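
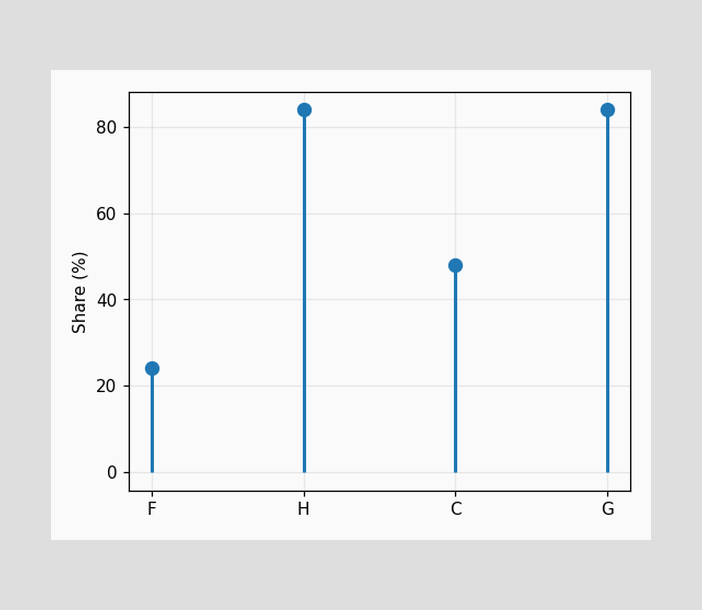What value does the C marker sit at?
The C marker sits at 48%.

48%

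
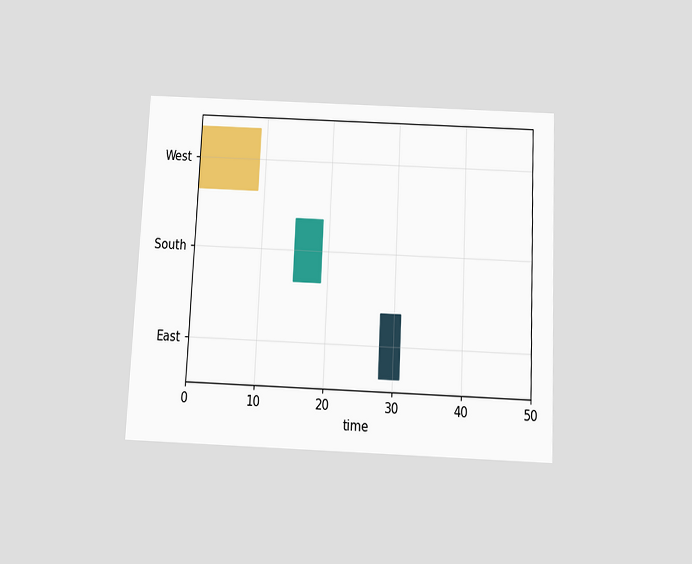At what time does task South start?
The chart is tilted about 3° clockwise and viewed slightly from below. The South bar begins at t=15.

15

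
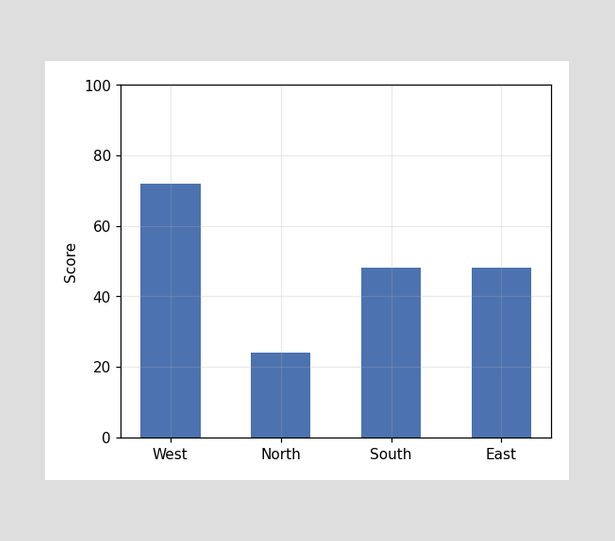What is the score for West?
72

Reading along the chart's y-axis, the West bar reaches 72.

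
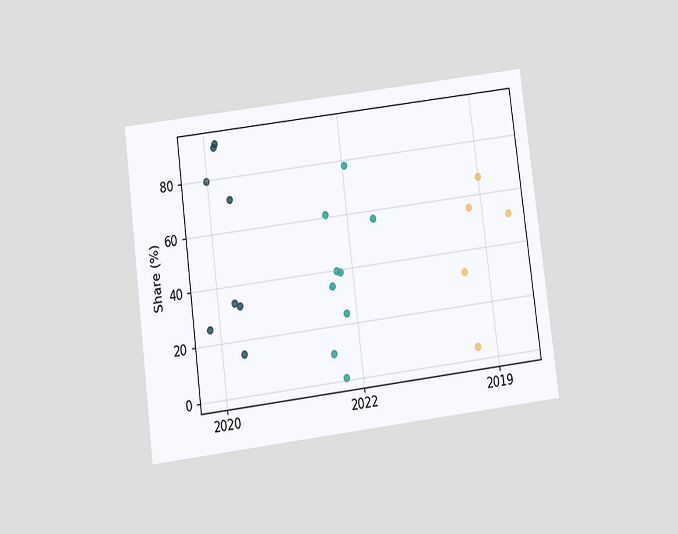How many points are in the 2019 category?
The chart is tilted about 7° counter-clockwise and viewed slightly from below. Counting the markers in the 2019 column gives 5.

5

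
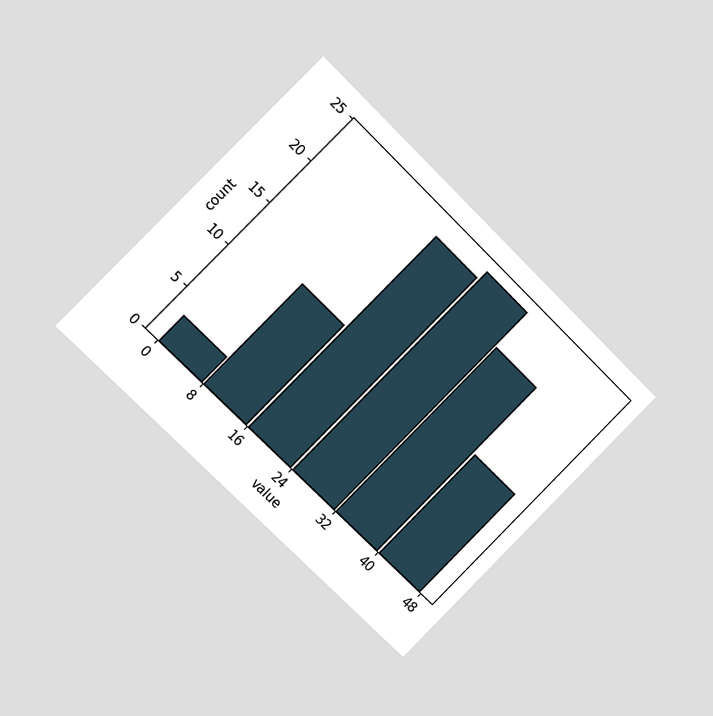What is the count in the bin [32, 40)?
20

The chart is tilted about 45° clockwise and viewed slightly from the left. The [32, 40) bin has height 20.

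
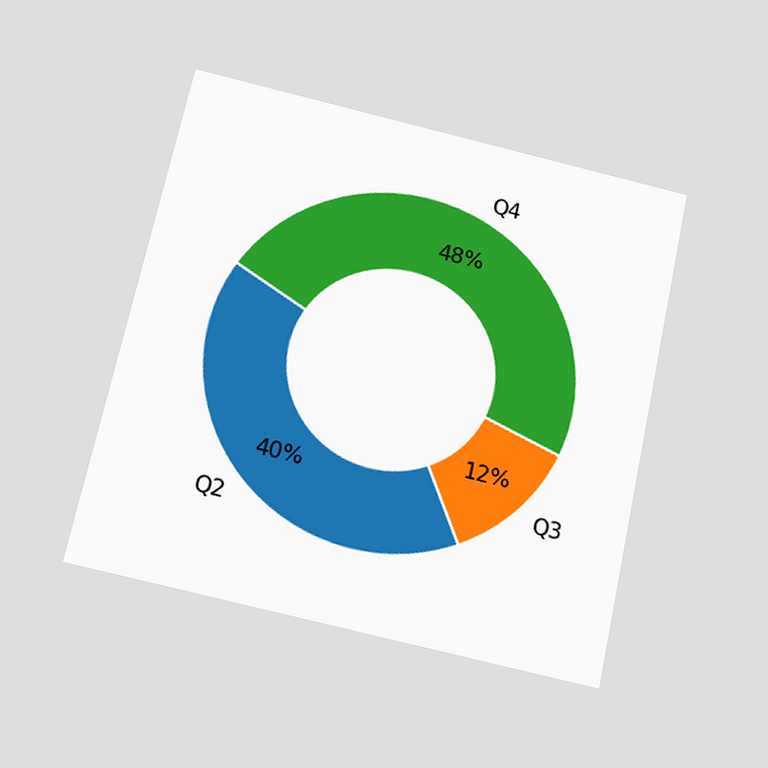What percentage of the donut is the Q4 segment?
The chart is tilted about 12° clockwise and viewed slightly from below. The Q4 segment takes up 48% of the ring.

48%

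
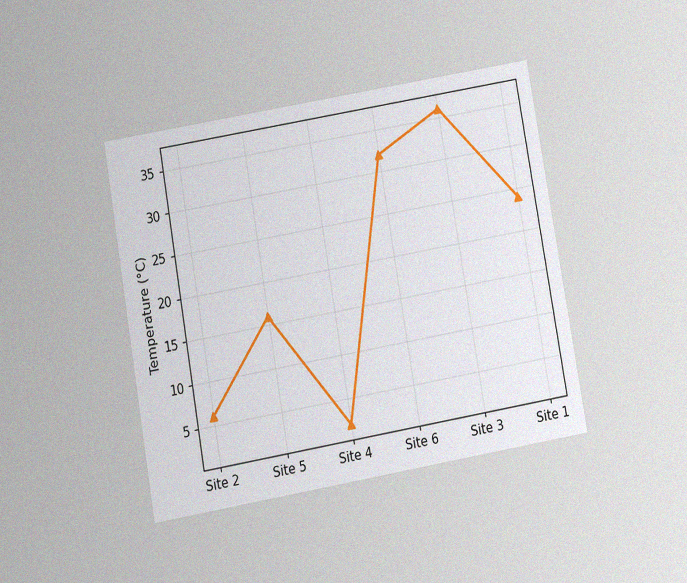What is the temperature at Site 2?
The chart is tilted about 10° counter-clockwise and viewed slightly from below, with some photo noise. At Site 2, the line is at 6°C.

6°C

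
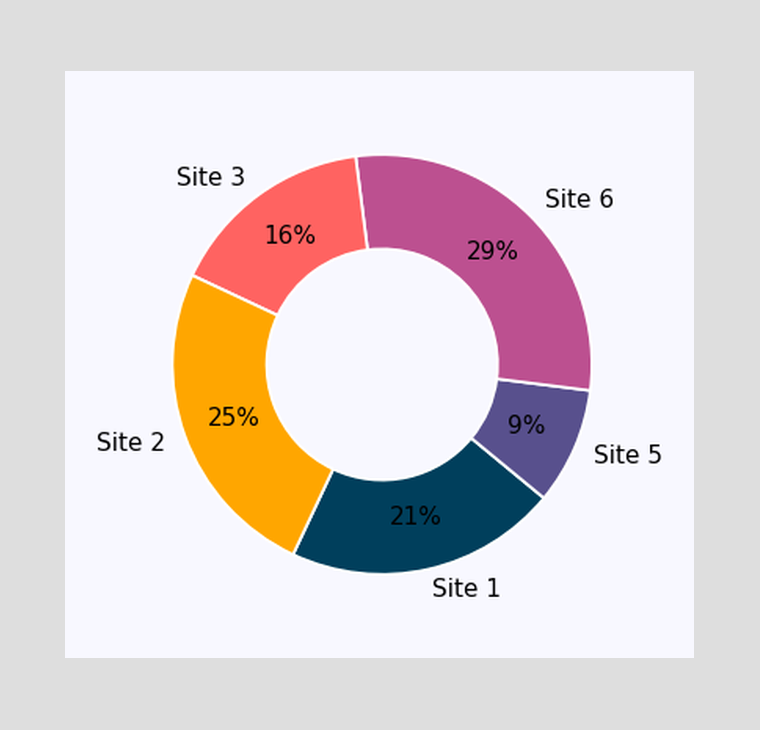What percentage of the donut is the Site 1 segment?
21%

The Site 1 segment takes up 21% of the ring.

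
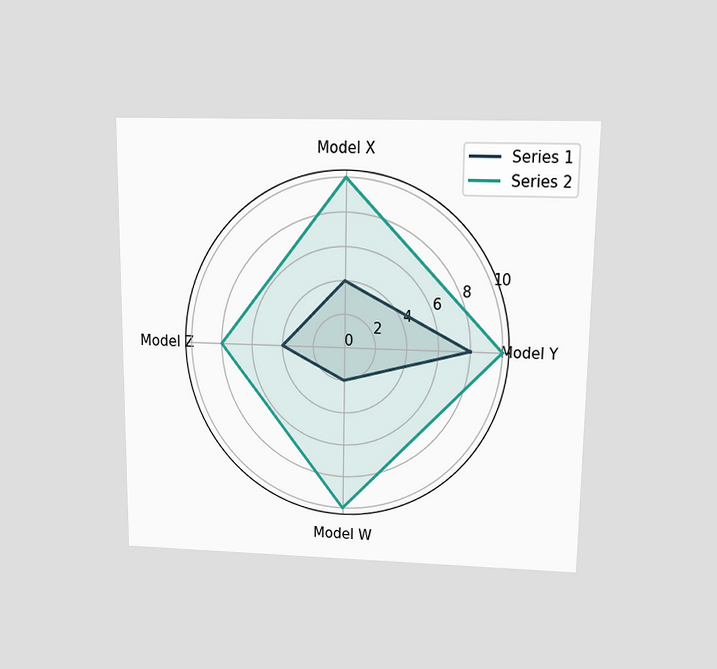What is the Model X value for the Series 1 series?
The chart is viewed slightly from above. On the Model X axis, Series 1 reaches 4.

4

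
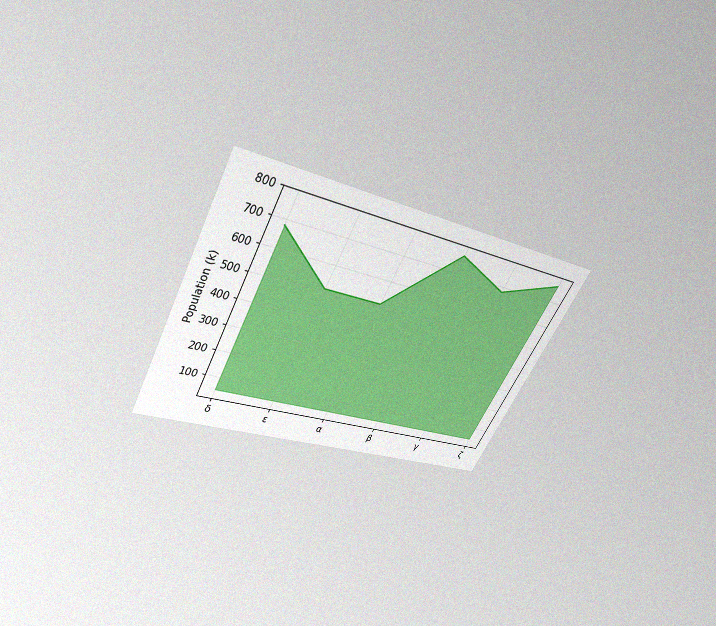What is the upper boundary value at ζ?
The chart is tilted about 28° clockwise and viewed slightly from above, with some photo noise. At ζ the upper boundary is at 765k.

765k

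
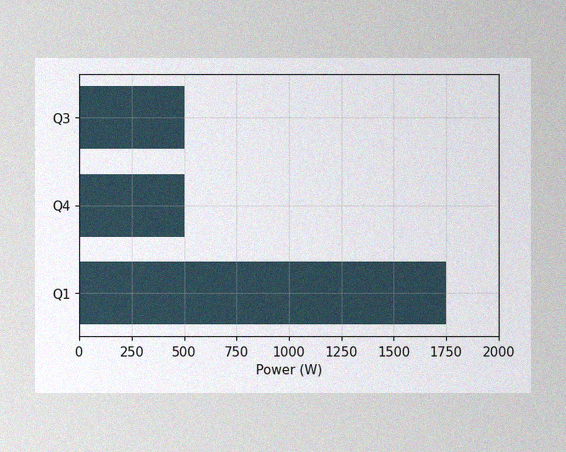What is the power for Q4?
500W

The image has some photo noise and uneven lighting. Reading along the chart's x-axis, the Q4 bar reaches 500W.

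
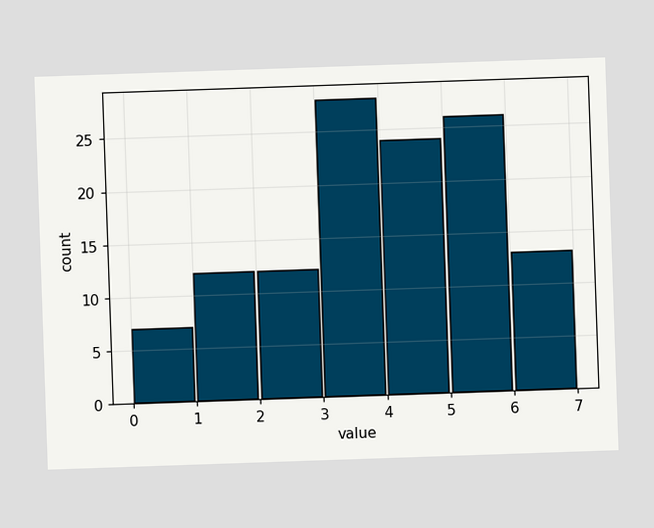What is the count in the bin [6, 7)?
The [6, 7) bin has height 13.

13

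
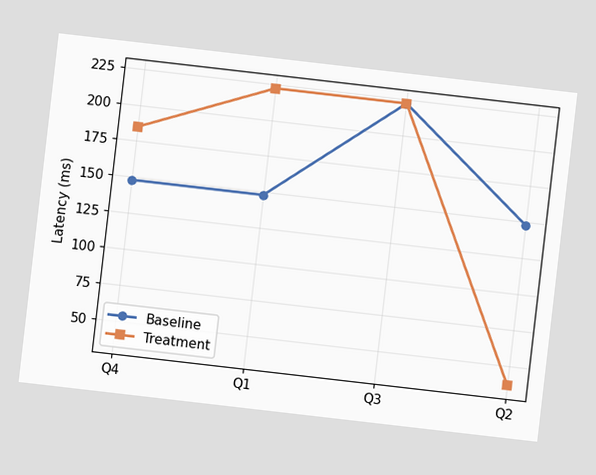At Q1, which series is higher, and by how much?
The chart is tilted about 7° clockwise. At Q1, Treatment sits above the other line by 74ms.

Treatment, by 74ms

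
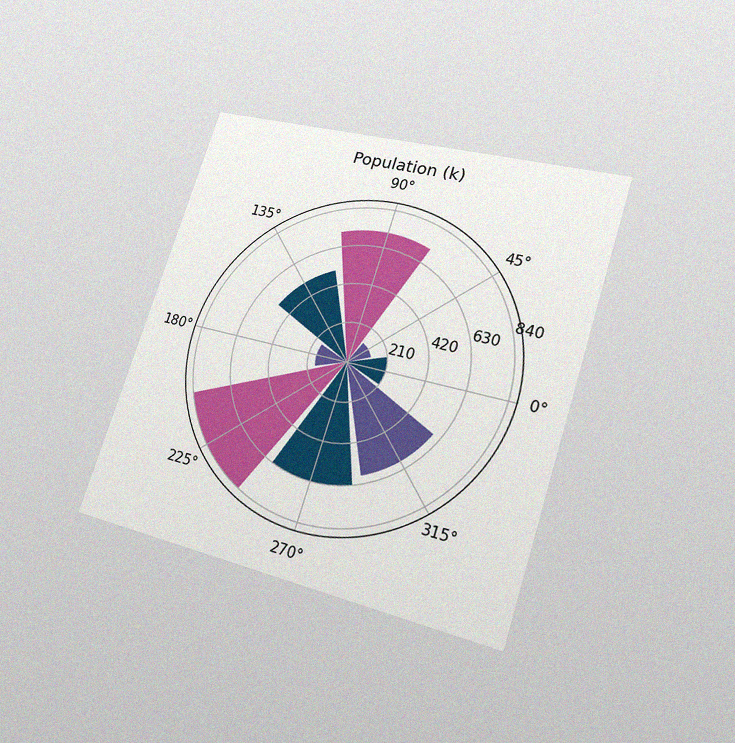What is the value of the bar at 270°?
630k

The chart is tilted about 18° clockwise and viewed at a slight angle, with some photo noise. The bar at 270° reaches 630k on the radial axis.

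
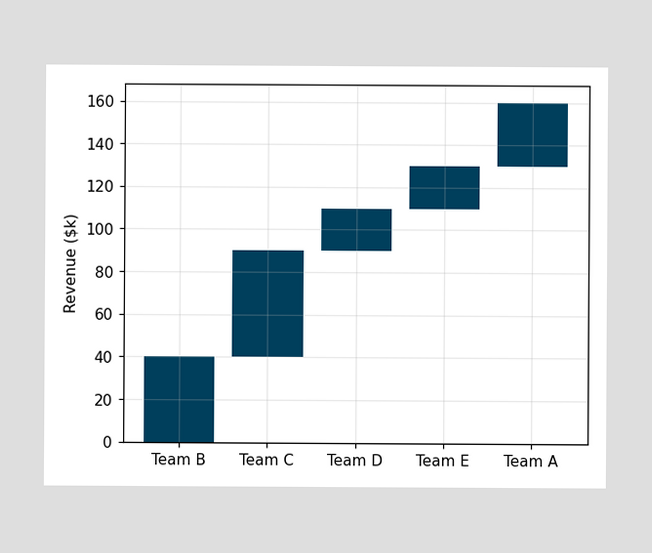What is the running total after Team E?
After Team E the running total reaches $130k.

$130k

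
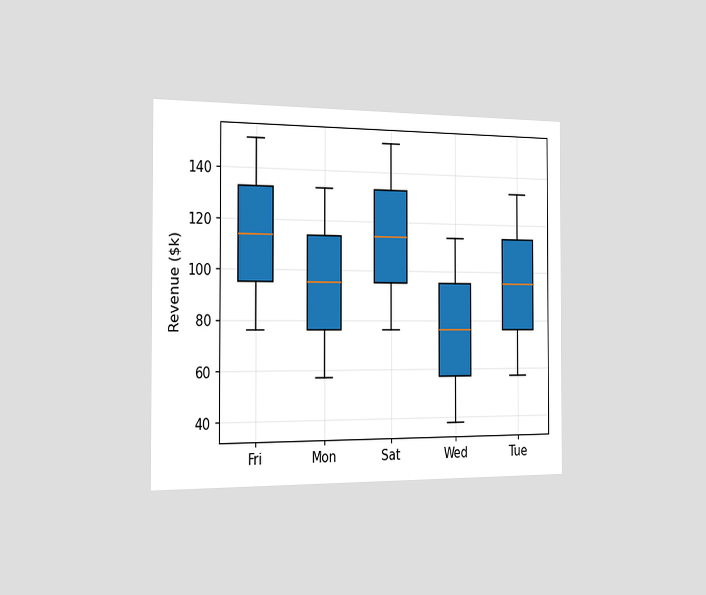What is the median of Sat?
$114k

The chart is viewed slightly from the left. The median line in the Sat box sits at $114k.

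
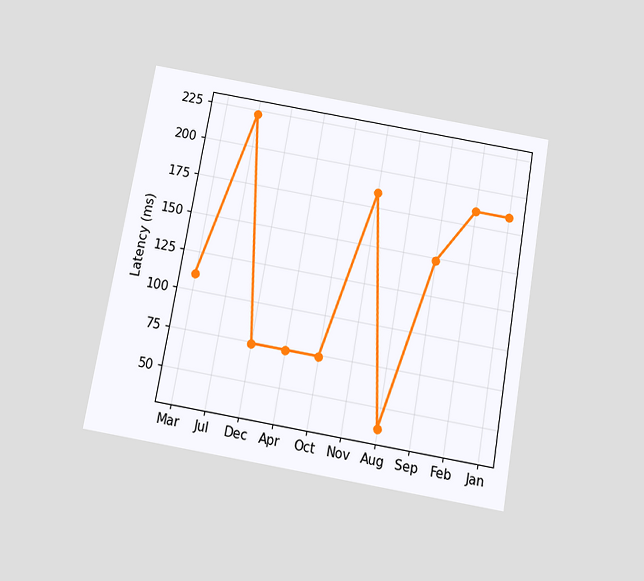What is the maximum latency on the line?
222ms

The chart is tilted about 10° clockwise and viewed slightly from below. The highest point is at Jul, and reading across to the y-axis gives 222ms.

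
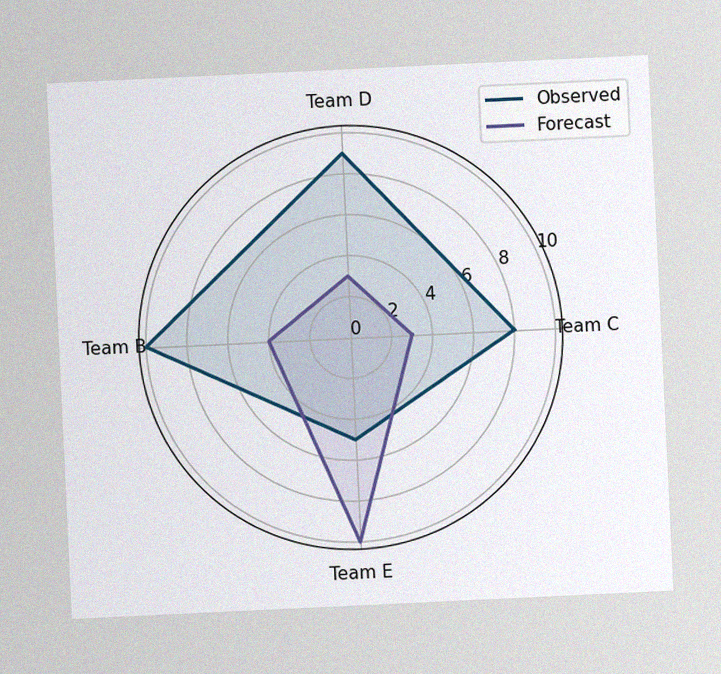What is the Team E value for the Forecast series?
10

The chart is tilted about 3° counter-clockwise, with some photo noise. On the Team E axis, Forecast reaches 10.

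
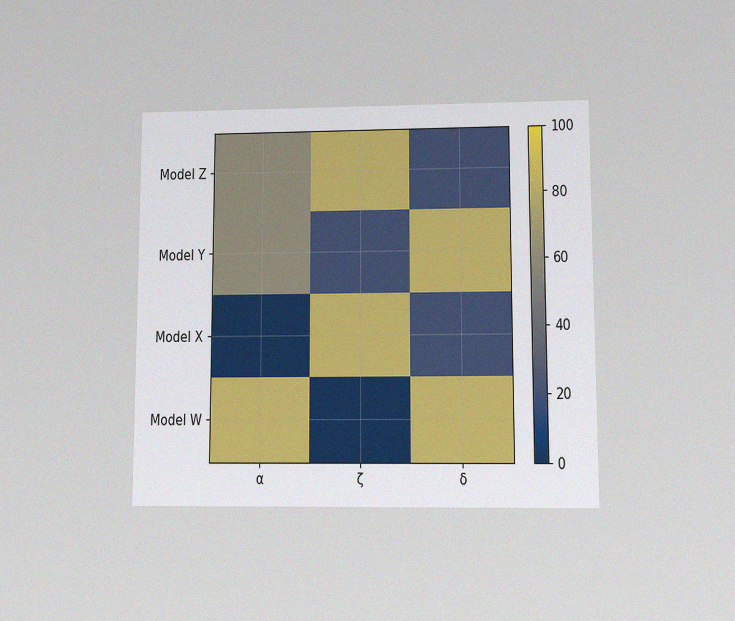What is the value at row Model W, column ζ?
0

The chart is viewed at a slight angle, with some photo noise. Matching cell (Model W, ζ) against the colorbar gives 0.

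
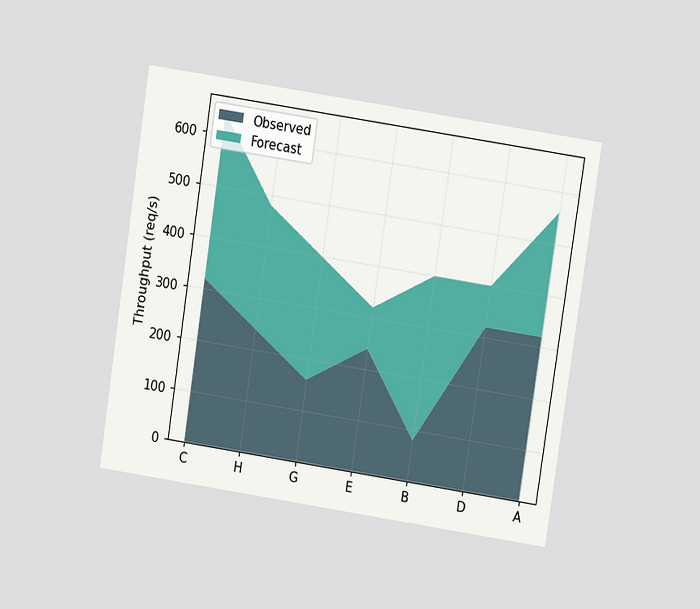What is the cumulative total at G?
The chart is tilted about 9° clockwise and viewed at a slight angle. The stacked total at G reaches 400req/s.

400req/s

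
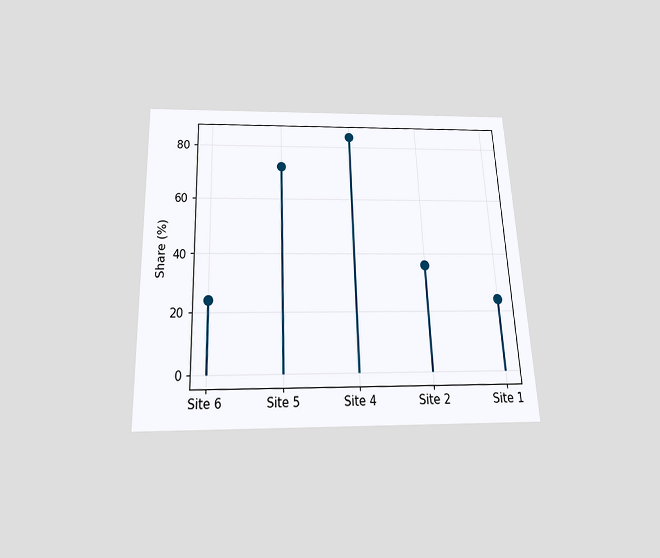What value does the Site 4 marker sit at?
The chart is tilted about 2° counter-clockwise and viewed slightly from below. The Site 4 marker sits at 84%.

84%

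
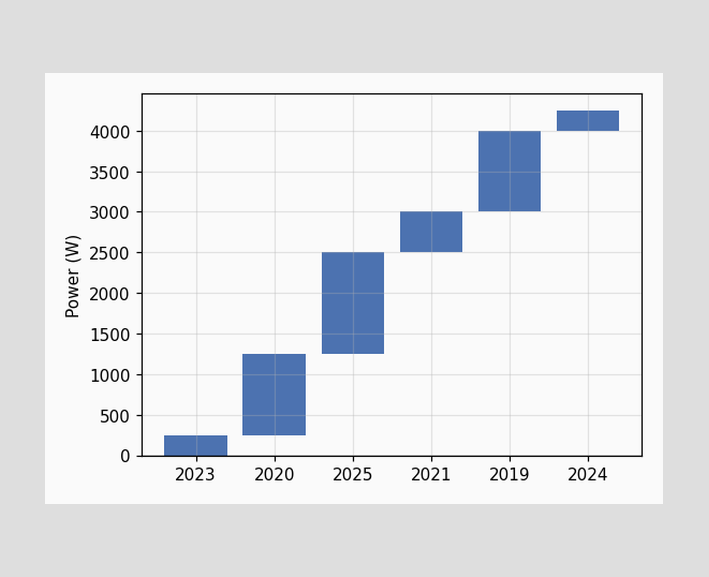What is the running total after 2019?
4000W

After 2019 the running total reaches 4000W.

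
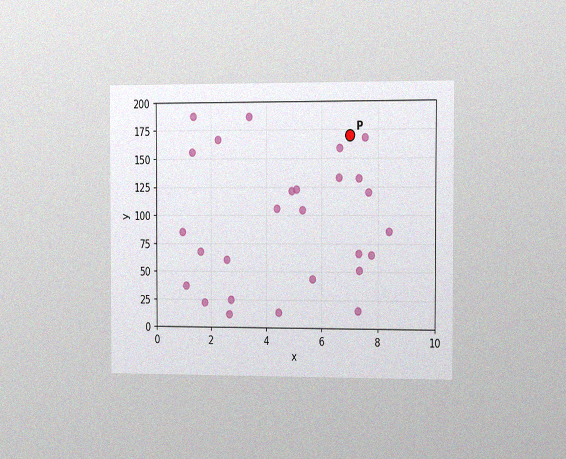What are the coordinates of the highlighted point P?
(7, 170)

The chart is viewed slightly from the right, with some photo noise. Following the gridlines from P to each axis, P sits at (7, 170).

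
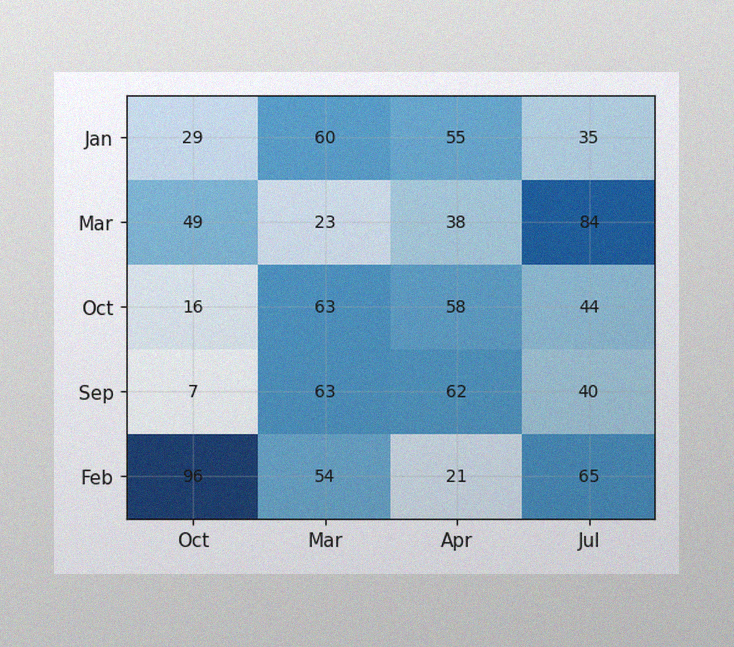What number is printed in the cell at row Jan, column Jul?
35

The image has some photo noise and uneven lighting. The (Jan, Jul) cell reads 35.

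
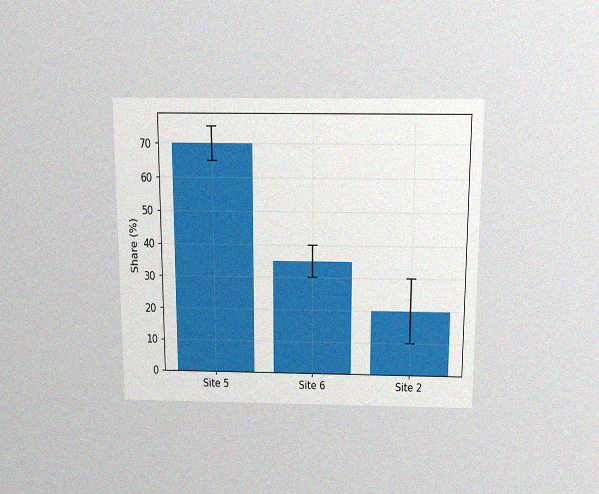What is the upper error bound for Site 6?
40%

The chart is viewed slightly from above, with some photo noise. The Site 6 bar's upper whisker reaches 40%.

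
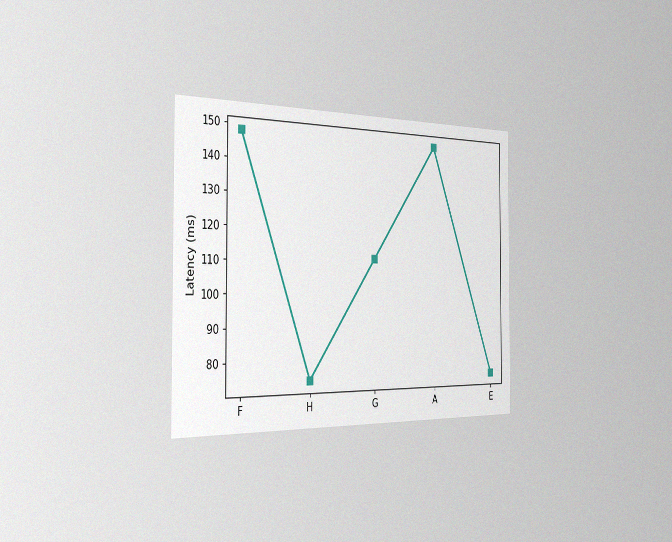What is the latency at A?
The chart is viewed slightly from the left, with some photo noise. At A, the line is at 148ms.

148ms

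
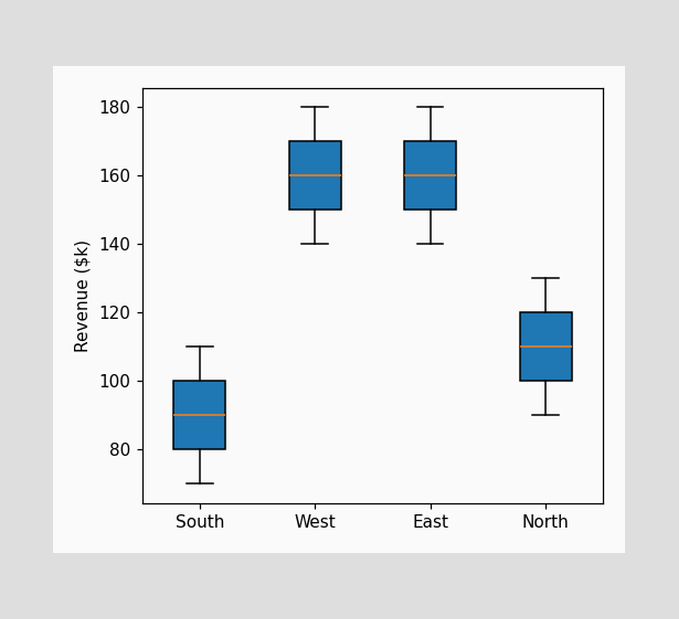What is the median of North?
The median line in the North box sits at $110k.

$110k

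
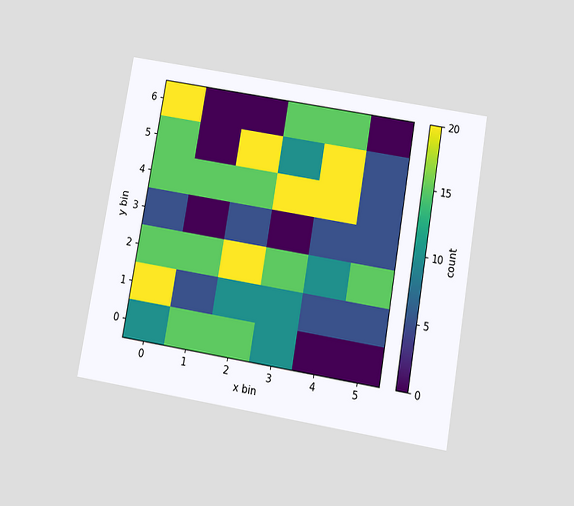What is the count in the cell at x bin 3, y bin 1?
The chart is tilted about 10° clockwise and viewed slightly from below. Matching the cell (3, 1) against the colorbar gives 10.

10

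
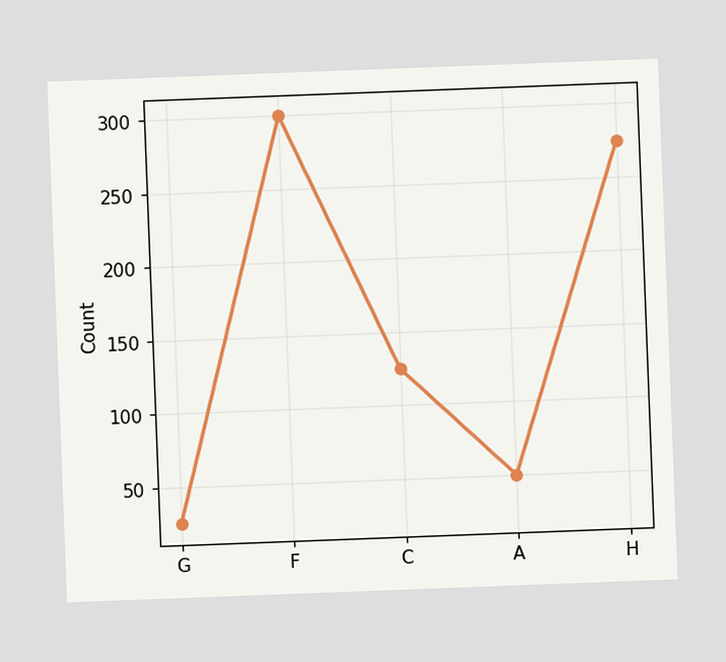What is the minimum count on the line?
The chart is tilted about 2° counter-clockwise. The lowest point is at G, and reading across to the y-axis gives 25.

25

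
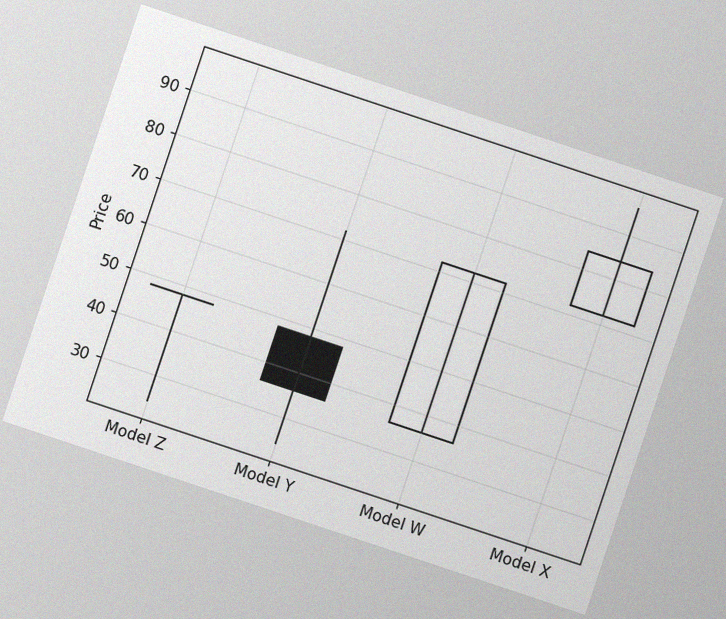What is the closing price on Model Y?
The chart is tilted about 18° clockwise, with some photo noise. The Model Y candle closes at 36.

36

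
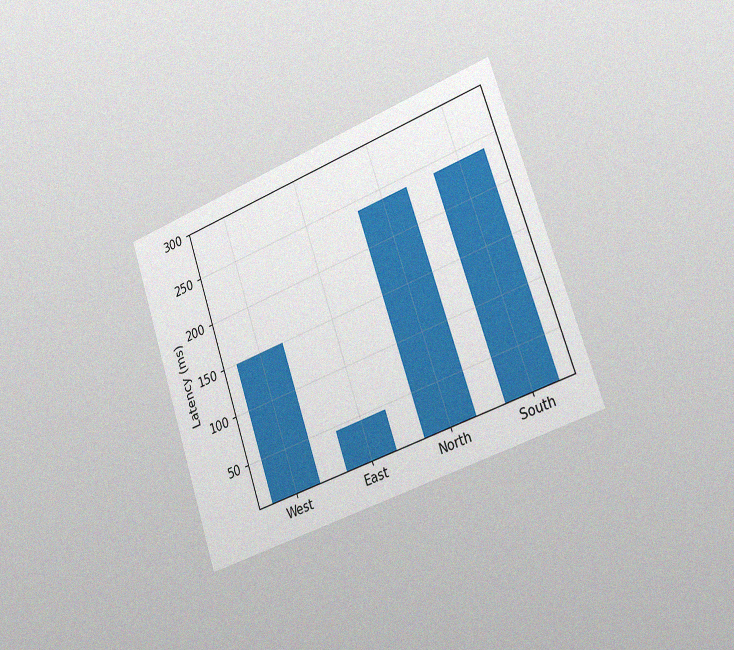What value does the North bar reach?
240ms

The chart is tilted about 19° counter-clockwise and viewed slightly from the right, with some photo noise. Reading along the chart's y-axis, the North bar reaches 240ms.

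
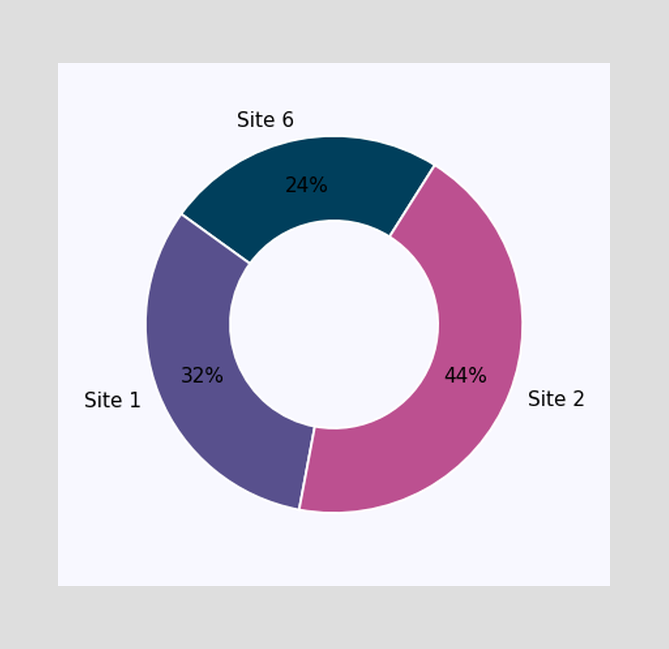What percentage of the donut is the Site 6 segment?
The Site 6 segment takes up 24% of the ring.

24%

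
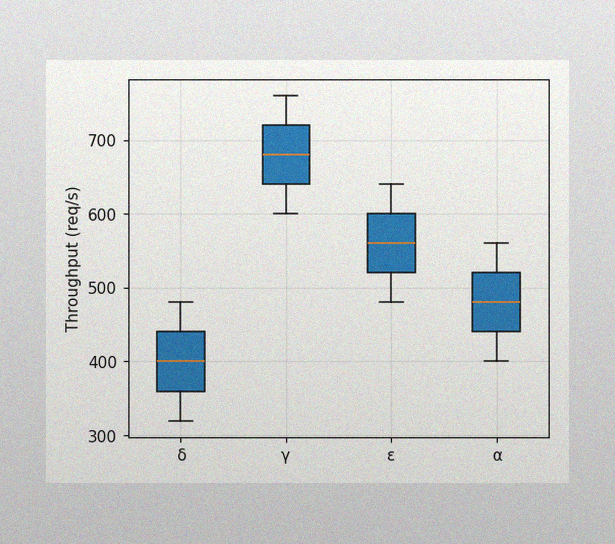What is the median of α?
The image has some photo noise and uneven lighting. The median line in the α box sits at 480req/s.

480req/s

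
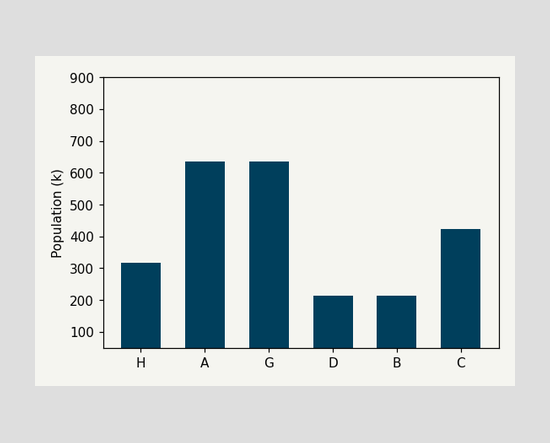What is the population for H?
318k

Reading along the chart's y-axis, the H bar reaches 318k.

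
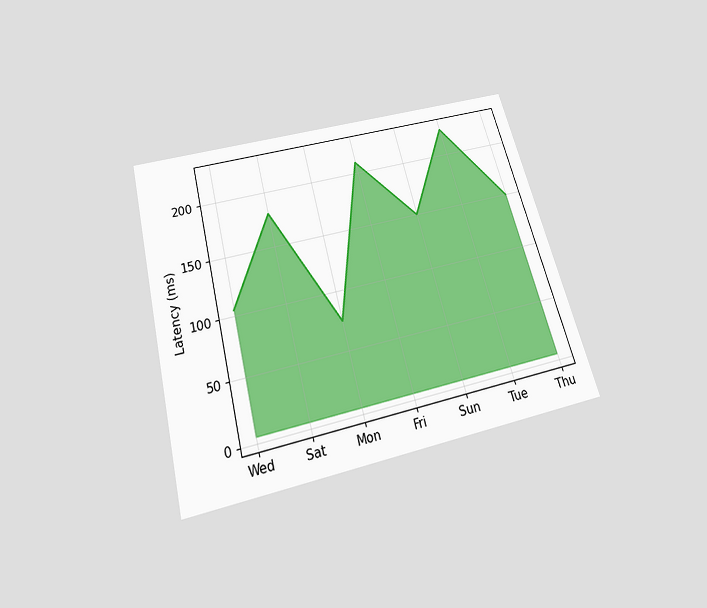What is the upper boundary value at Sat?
180ms

The chart is tilted about 15° counter-clockwise and viewed slightly from below. At Sat the upper boundary is at 180ms.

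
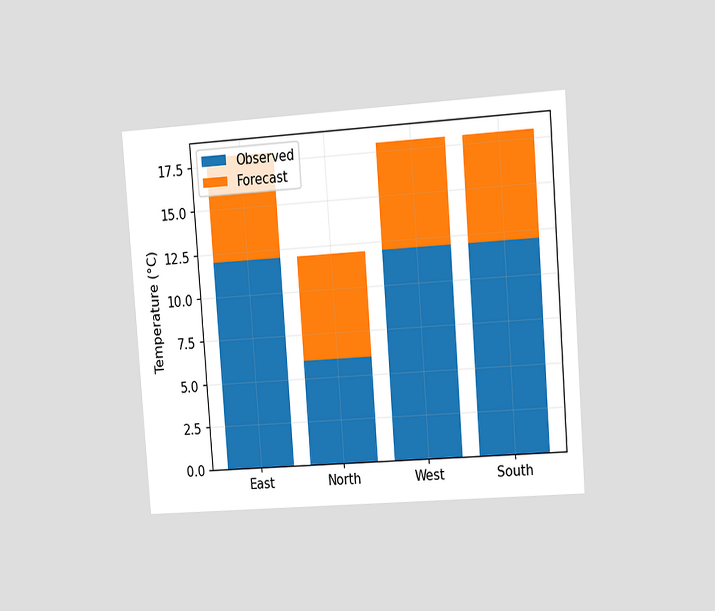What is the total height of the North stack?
12°C

The chart is tilted about 4° counter-clockwise and viewed slightly from the right. The North stack's top reaches 12°C on the y-axis.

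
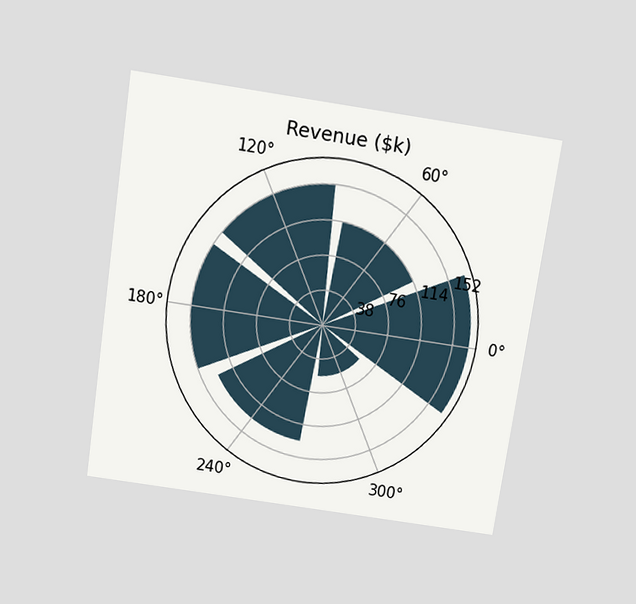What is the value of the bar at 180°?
$152k

The chart is tilted about 9° clockwise and viewed slightly from above. The bar at 180° reaches $152k on the radial axis.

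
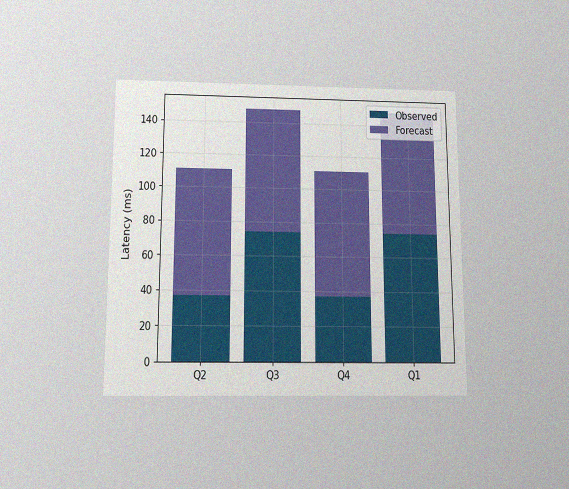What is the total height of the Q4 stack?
The chart is viewed slightly from below, with some photo noise. The Q4 stack's top reaches 111ms on the y-axis.

111ms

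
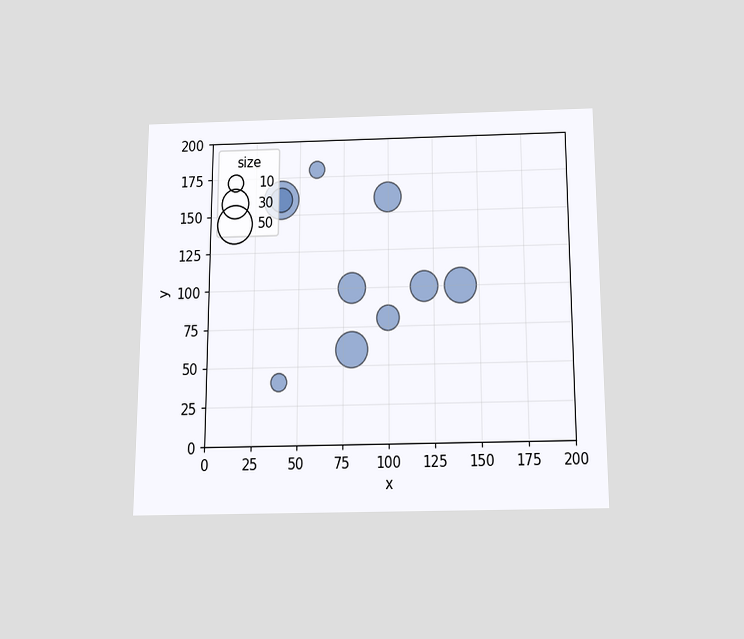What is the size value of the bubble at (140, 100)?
The chart is viewed slightly from below. Matching the bubble at (140, 100) against the size legend gives 40.

40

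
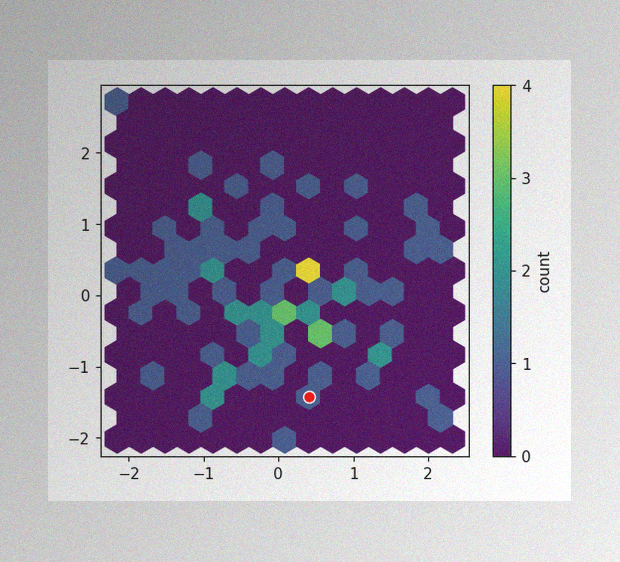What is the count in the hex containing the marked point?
The image has some photo noise and uneven lighting. The marked hex reads 1 on the colorbar.

1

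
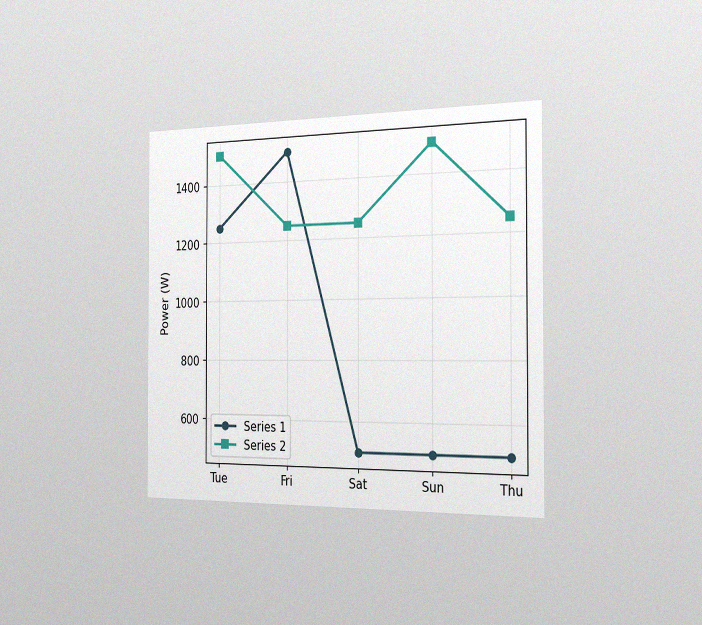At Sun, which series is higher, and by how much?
Series 2, by 1000W

The chart is viewed slightly from the right, with some photo noise. At Sun, Series 2 sits above the other line by 1000W.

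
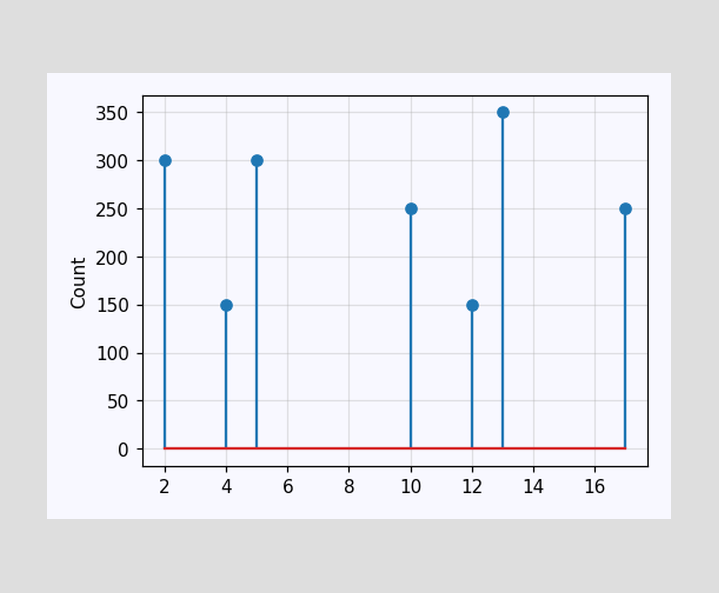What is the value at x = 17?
The stem at x=17 reaches 250.

250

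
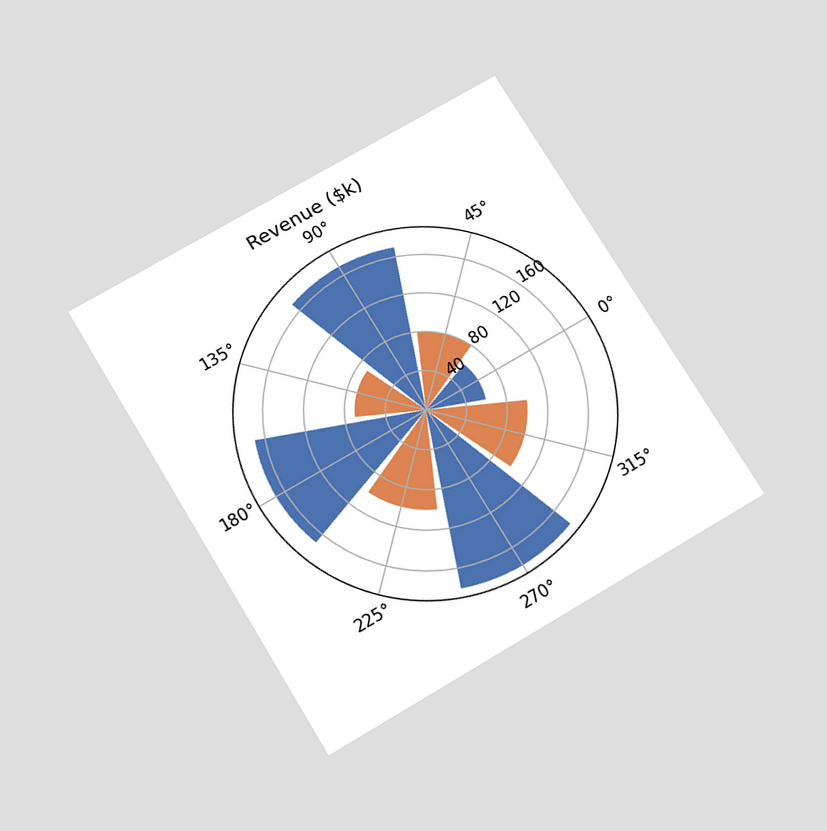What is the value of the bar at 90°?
$170k

The chart is tilted about 31° counter-clockwise and viewed slightly from below. The bar at 90° reaches $170k on the radial axis.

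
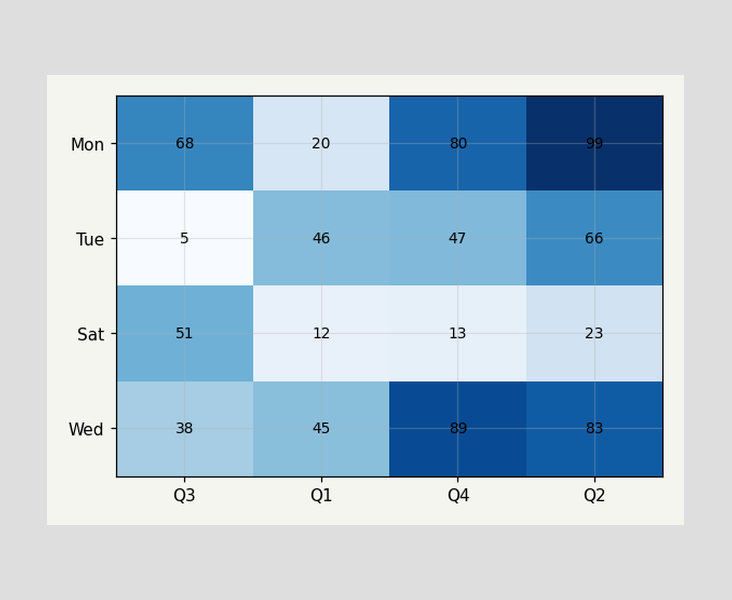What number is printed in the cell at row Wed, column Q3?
The (Wed, Q3) cell reads 38.

38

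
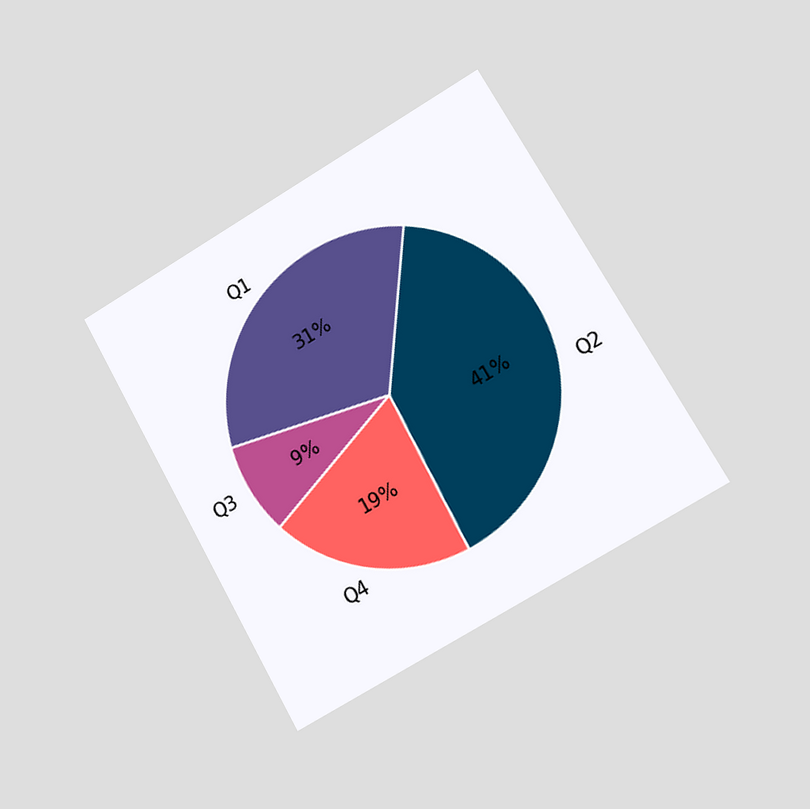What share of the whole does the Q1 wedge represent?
31%

The chart is tilted about 30° counter-clockwise and viewed slightly from the right. The Q1 slice takes up 31% of the pie.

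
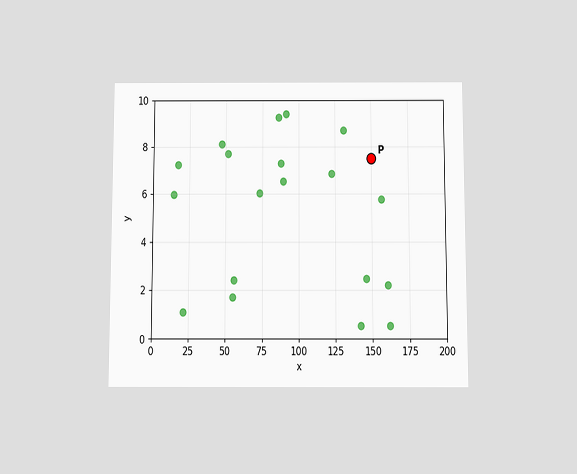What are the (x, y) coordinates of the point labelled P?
(150, 7.5)

The chart is viewed slightly from below. Following the gridlines from P to each axis, P sits at (150, 7.5).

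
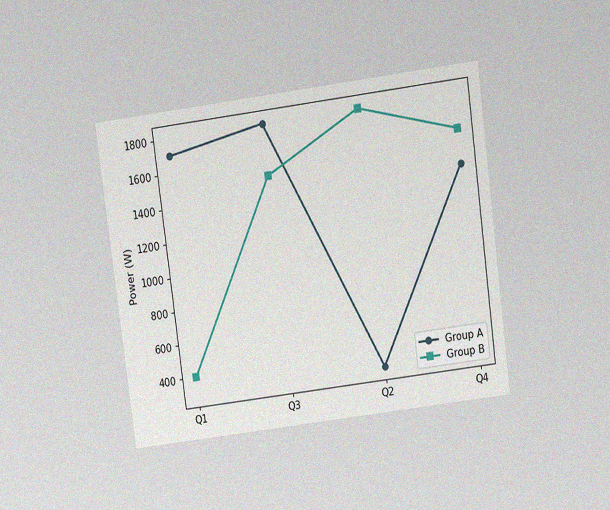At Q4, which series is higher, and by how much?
Group B, by 200W

The chart is tilted about 8° counter-clockwise and viewed slightly from above, with some photo noise. At Q4, Group B sits above the other line by 200W.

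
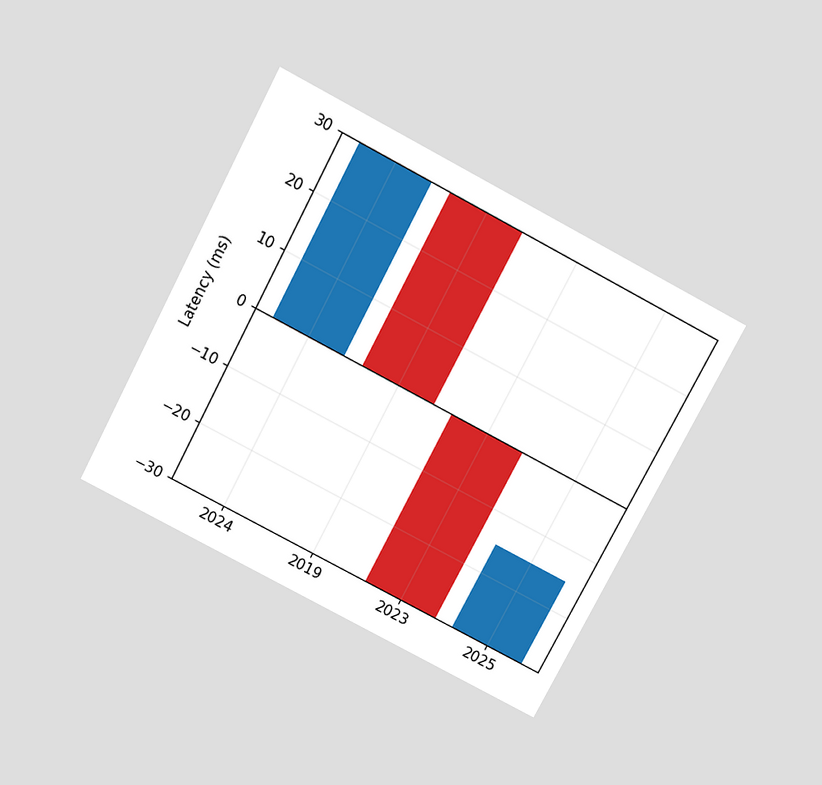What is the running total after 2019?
The chart is tilted about 28° clockwise and viewed slightly from above. After 2019 the running total reaches 0ms.

0ms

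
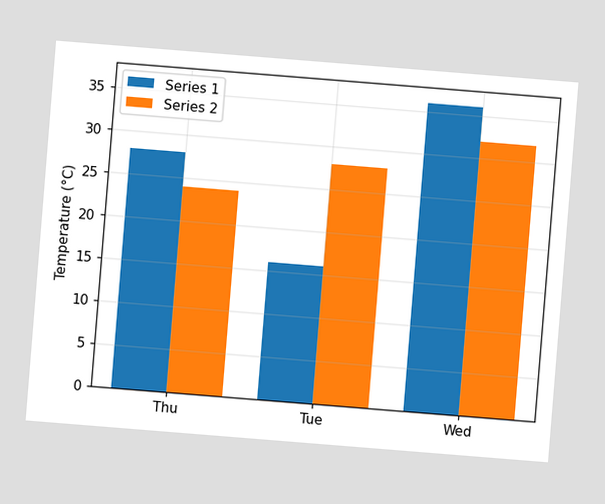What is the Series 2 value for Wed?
32°C

The chart is tilted about 5° clockwise. The Series 2 bar at Wed reaches 32°C on the y-axis.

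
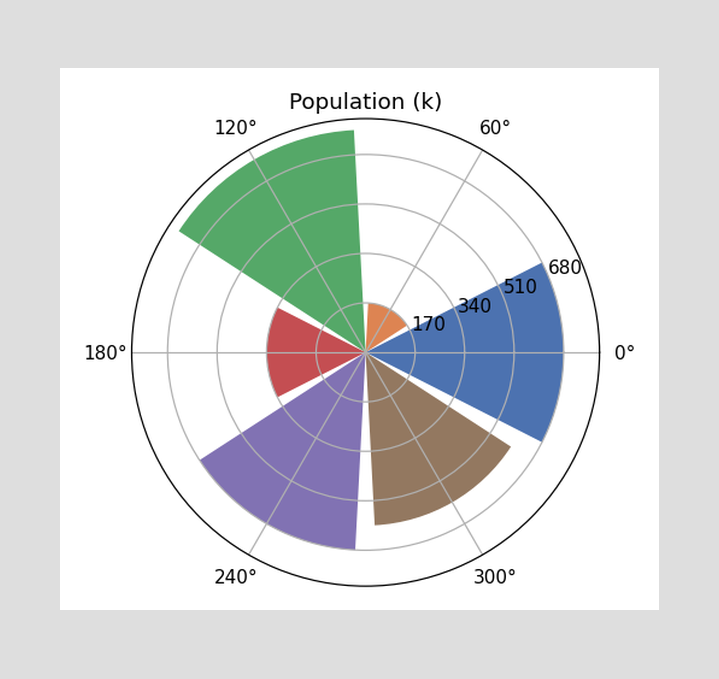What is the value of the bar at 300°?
595k

The bar at 300° reaches 595k on the radial axis.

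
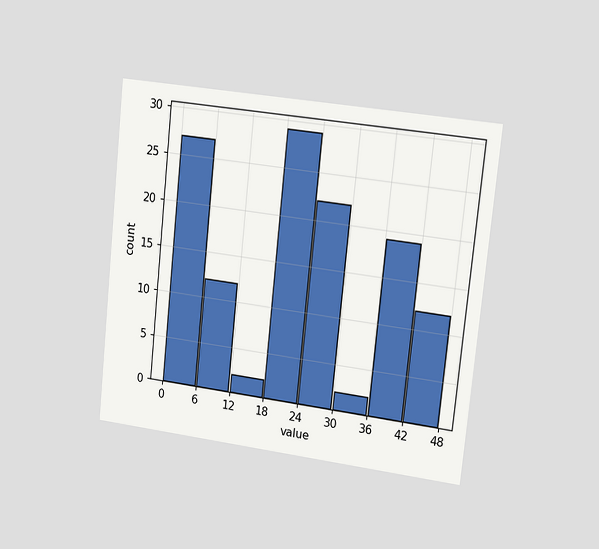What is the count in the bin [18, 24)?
The chart is tilted about 6° clockwise and viewed slightly from the right. The [18, 24) bin has height 29.

29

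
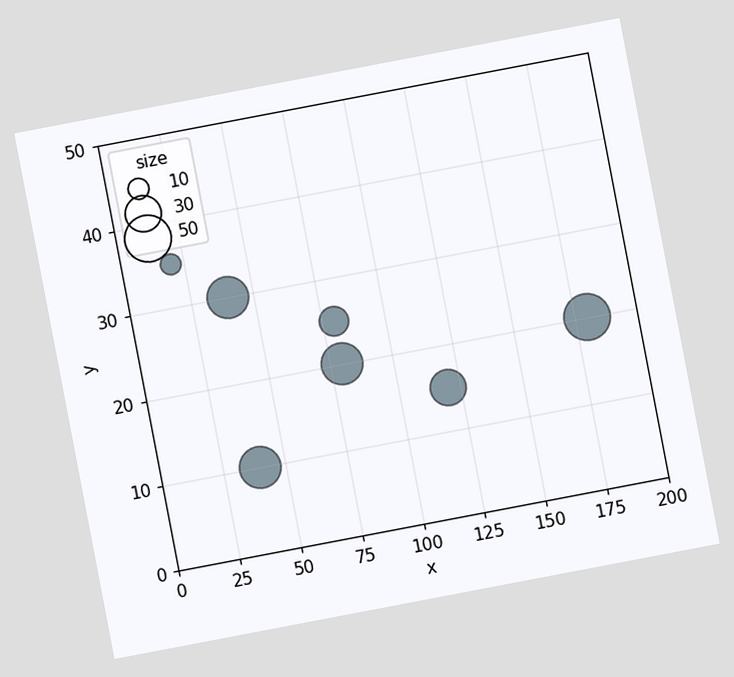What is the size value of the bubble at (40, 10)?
40

The chart is tilted about 11° counter-clockwise. Matching the bubble at (40, 10) against the size legend gives 40.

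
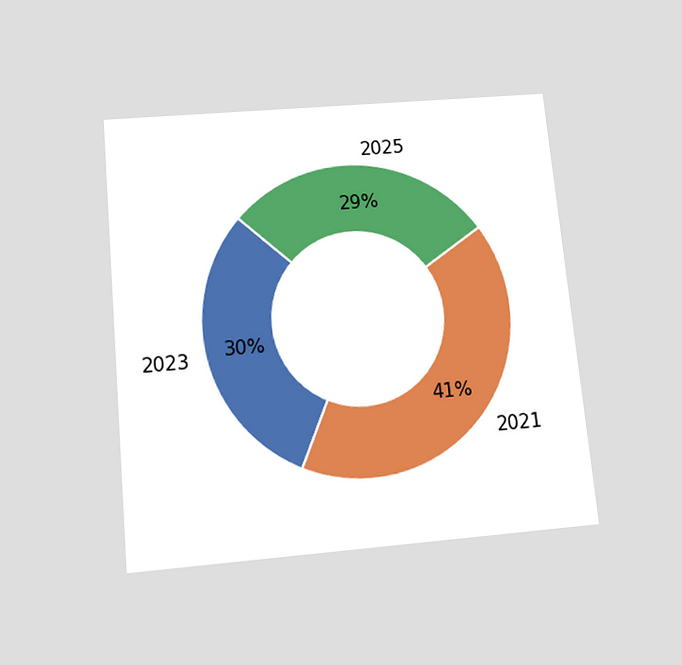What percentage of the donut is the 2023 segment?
30%

The chart is tilted about 5° counter-clockwise and viewed slightly from below. The 2023 segment takes up 30% of the ring.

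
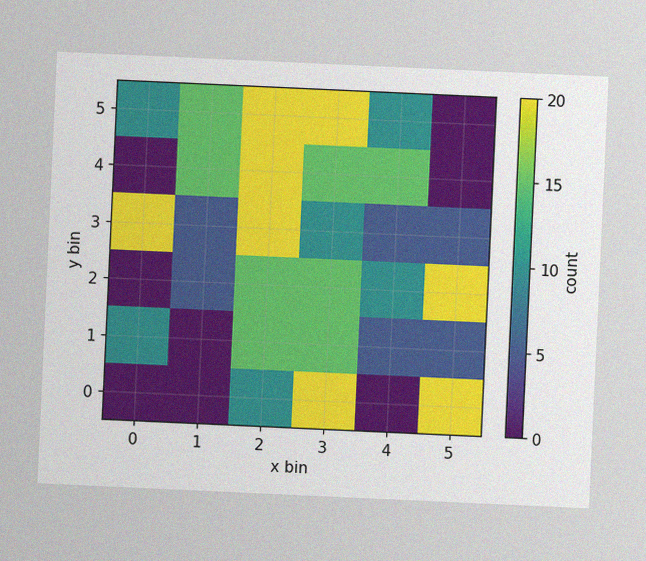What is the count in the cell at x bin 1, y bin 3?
The chart is tilted about 3° clockwise, with some photo noise. Matching the cell (1, 3) against the colorbar gives 5.

5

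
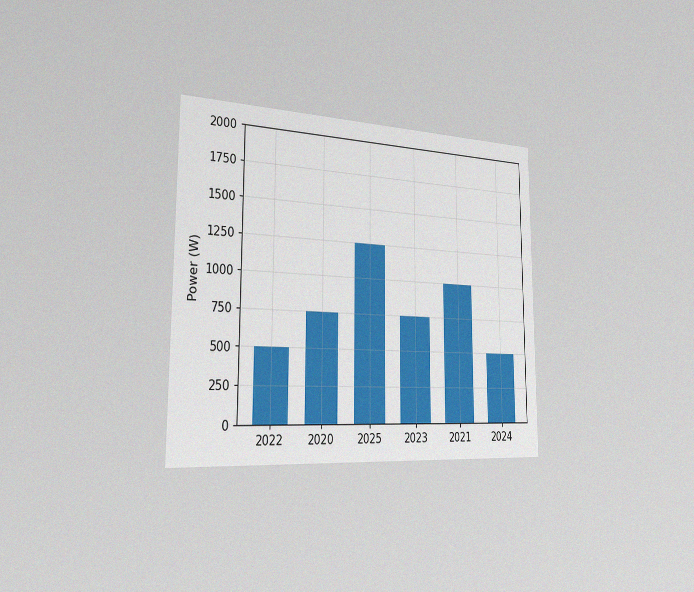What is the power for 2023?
The chart is viewed slightly from the left, with some photo noise. Reading along the chart's y-axis, the 2023 bar reaches 750W.

750W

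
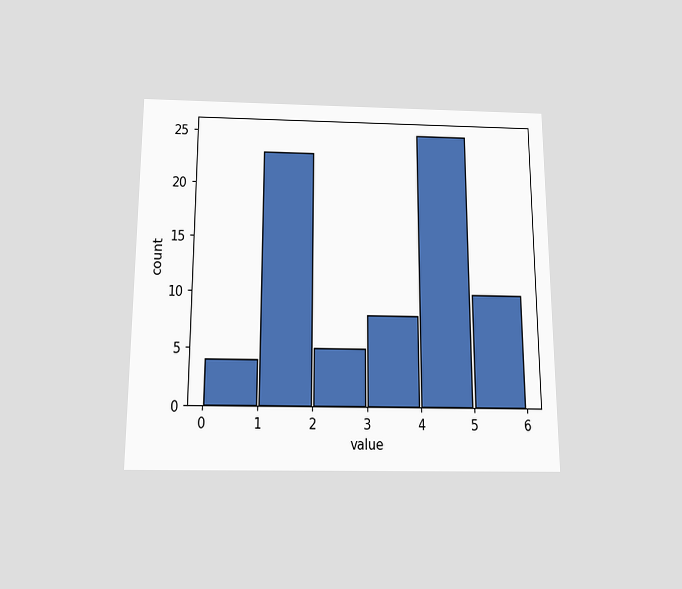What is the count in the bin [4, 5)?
The chart is viewed slightly from below. The [4, 5) bin has height 25.

25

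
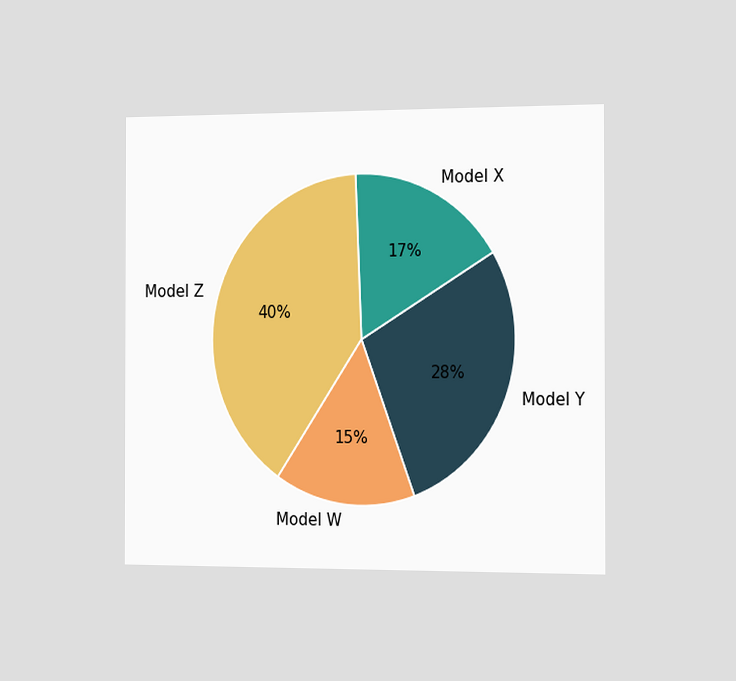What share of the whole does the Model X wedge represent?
The chart is viewed slightly from the right. The Model X slice takes up 17% of the pie.

17%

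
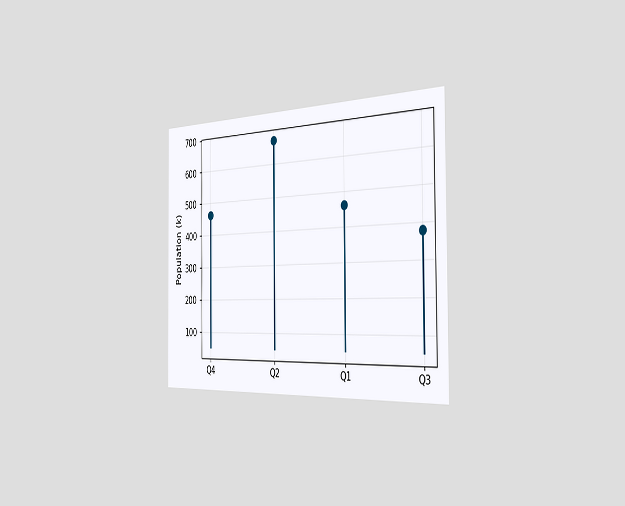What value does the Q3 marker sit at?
378k

The chart is viewed slightly from the right. The Q3 marker sits at 378k.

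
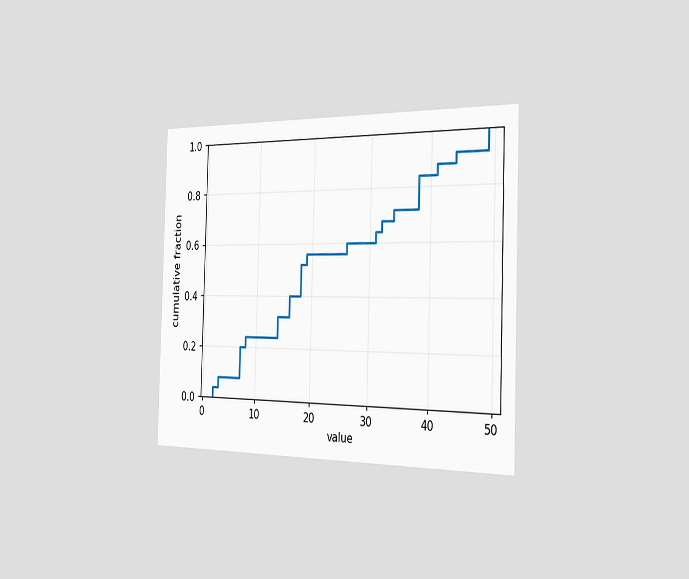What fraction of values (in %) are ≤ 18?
52%

The chart is viewed slightly from the right. At x=18 the ECDF step is at 52%.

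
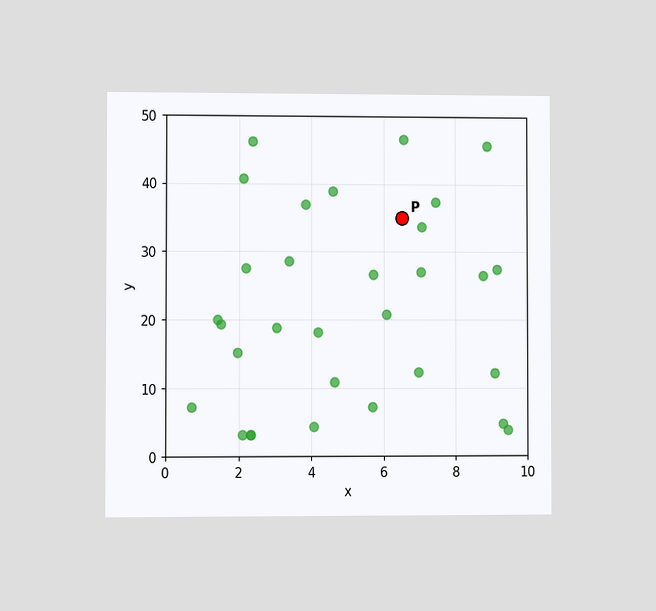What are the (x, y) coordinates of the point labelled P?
(6.5, 35)

The chart is viewed at a slight angle. Following the gridlines from P to each axis, P sits at (6.5, 35).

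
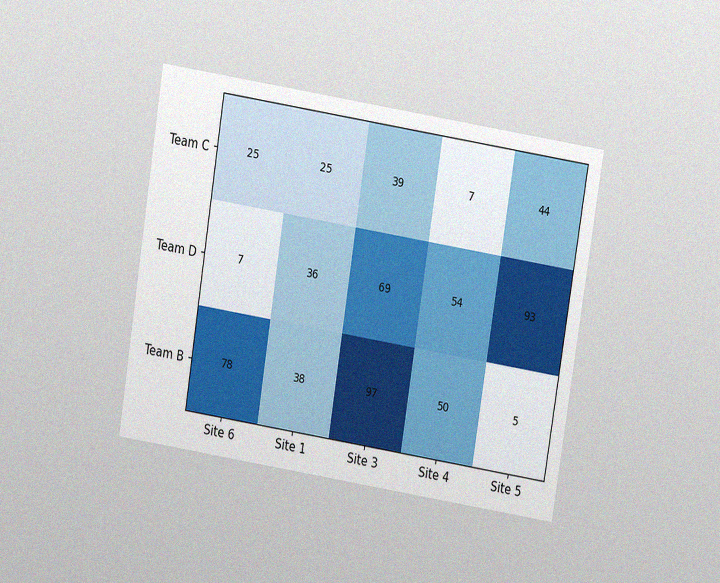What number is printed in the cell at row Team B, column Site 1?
38

The chart is tilted about 9° clockwise and viewed slightly from above, with some photo noise. The (Team B, Site 1) cell reads 38.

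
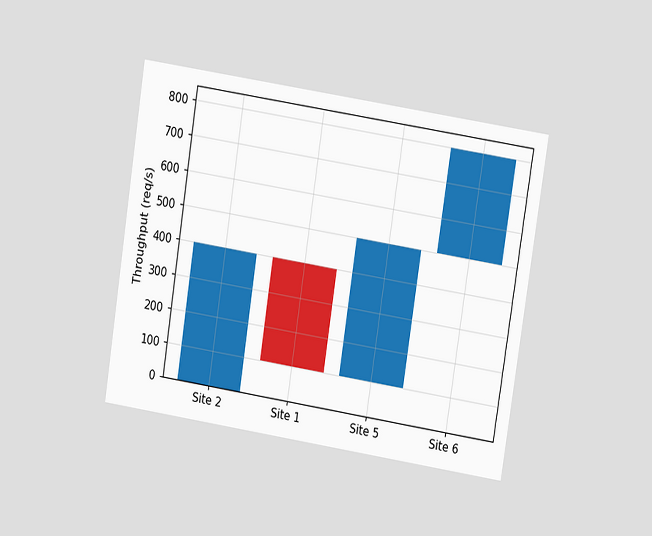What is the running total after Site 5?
The chart is tilted about 9° clockwise and viewed at a slight angle. After Site 5 the running total reaches 500req/s.

500req/s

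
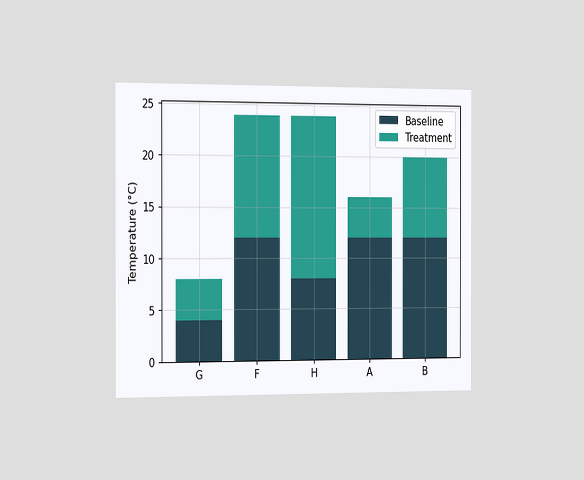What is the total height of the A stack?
The chart is viewed slightly from the left. The A stack's top reaches 16°C on the y-axis.

16°C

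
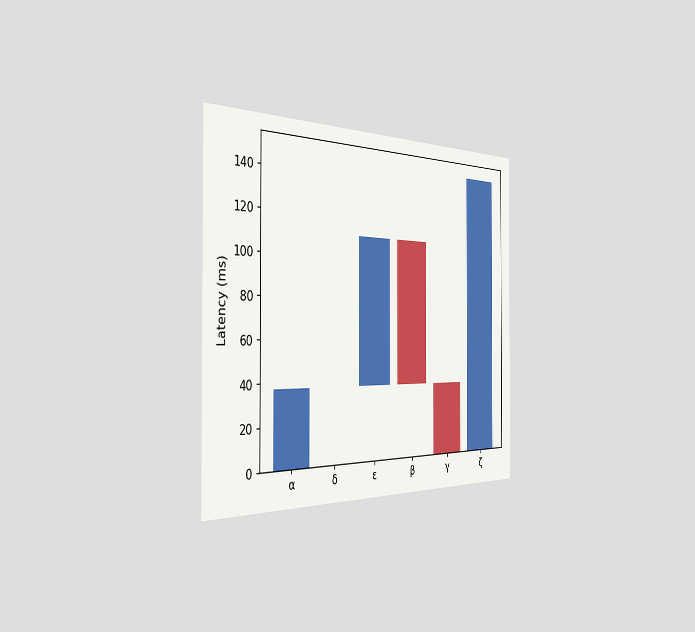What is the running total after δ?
The chart is viewed slightly from the left. After δ the running total reaches 37ms.

37ms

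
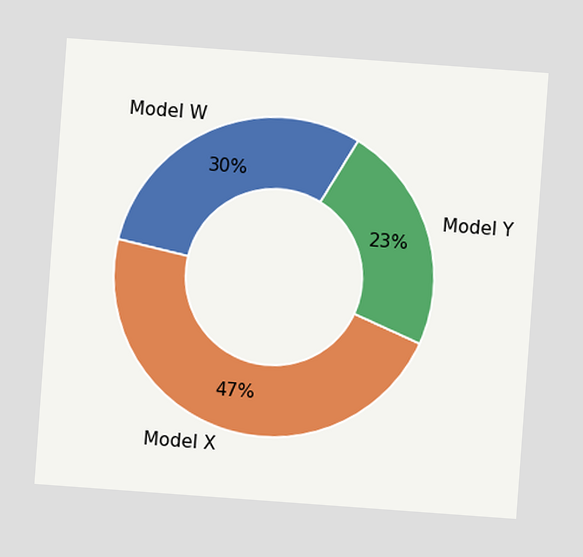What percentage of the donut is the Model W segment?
The chart is tilted about 4° clockwise. The Model W segment takes up 30% of the ring.

30%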